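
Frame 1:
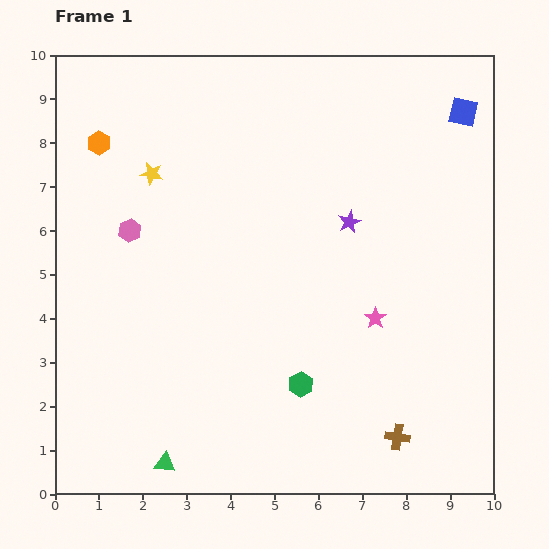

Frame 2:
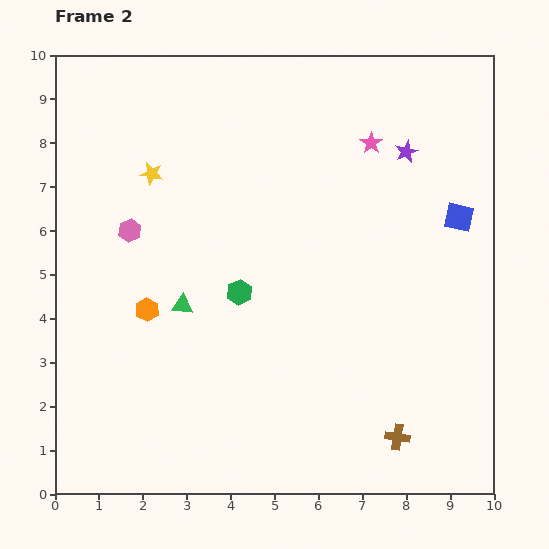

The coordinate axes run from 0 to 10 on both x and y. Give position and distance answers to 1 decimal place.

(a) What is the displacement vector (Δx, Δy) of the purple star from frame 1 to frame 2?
(1.3, 1.6)

The purple star was at (6.7, 6.2) in frame 1 and (8.0, 7.8) in frame 2.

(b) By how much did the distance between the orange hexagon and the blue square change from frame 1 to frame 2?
-0.9

Distance in frame 1: 8.3. Distance in frame 2: 7.4.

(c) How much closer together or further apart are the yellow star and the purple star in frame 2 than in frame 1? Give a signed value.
+1.2

Distance in frame 1: 4.6. Distance in frame 2: 5.8.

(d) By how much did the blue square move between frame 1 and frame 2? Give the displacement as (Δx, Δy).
(-0.1, -2.4)

The blue square was at (9.3, 8.7) in frame 1 and (9.2, 6.3) in frame 2.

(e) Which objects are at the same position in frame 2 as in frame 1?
the brown cross, the yellow star, the pink hexagon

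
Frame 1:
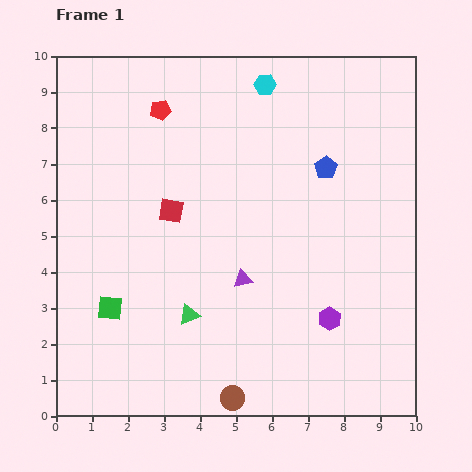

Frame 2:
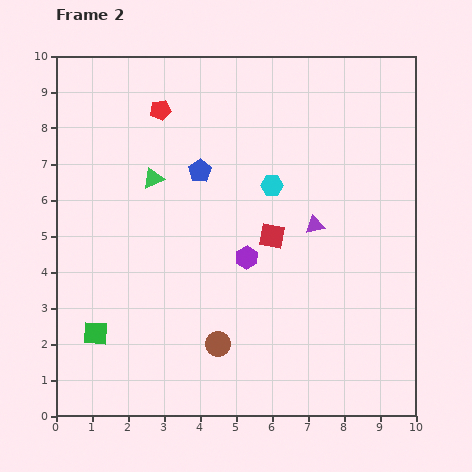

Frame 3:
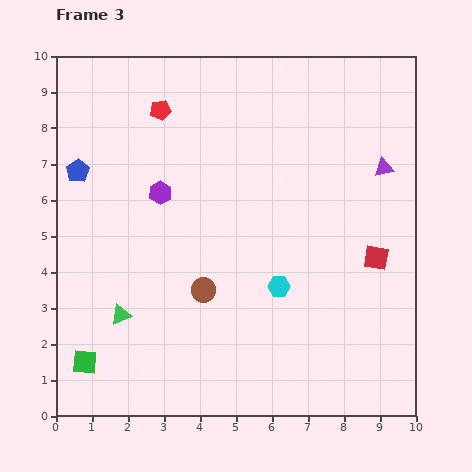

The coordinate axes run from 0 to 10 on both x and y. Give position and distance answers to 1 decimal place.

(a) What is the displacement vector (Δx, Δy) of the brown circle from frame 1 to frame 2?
(-0.4, 1.5)

The brown circle was at (4.9, 0.5) in frame 1 and (4.5, 2.0) in frame 2.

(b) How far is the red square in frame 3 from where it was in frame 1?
5.8

The red square moved from (3.2, 5.7) to (8.9, 4.4), a distance of √(5.7² + 1.3²) ≈ 5.8.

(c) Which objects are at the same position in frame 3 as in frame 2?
the red pentagon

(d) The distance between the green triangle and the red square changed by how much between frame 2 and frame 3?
+3.6

Distance in frame 2: 3.7. Distance in frame 3: 7.3.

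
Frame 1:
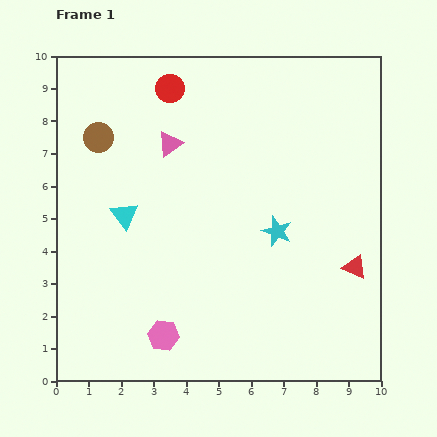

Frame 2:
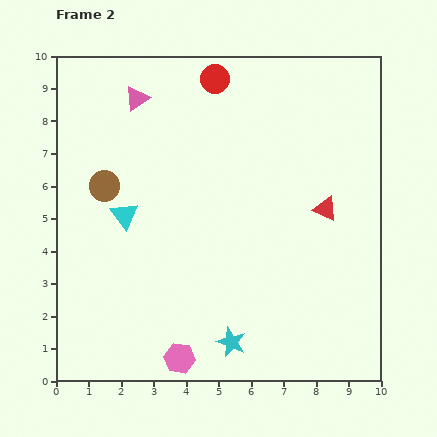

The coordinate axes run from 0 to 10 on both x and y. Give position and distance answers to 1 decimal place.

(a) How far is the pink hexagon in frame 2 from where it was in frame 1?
0.9

The pink hexagon moved from (3.3, 1.4) to (3.8, 0.7), a distance of √(0.5² + 0.7²) ≈ 0.9.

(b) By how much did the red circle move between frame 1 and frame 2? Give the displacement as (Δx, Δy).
(1.4, 0.3)

The red circle was at (3.5, 9.0) in frame 1 and (4.9, 9.3) in frame 2.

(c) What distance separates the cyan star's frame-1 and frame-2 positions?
3.7

The cyan star moved from (6.8, 4.6) to (5.4, 1.2), a distance of √(1.4² + 3.4²) ≈ 3.7.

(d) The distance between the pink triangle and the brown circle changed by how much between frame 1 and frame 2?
+0.7

Distance in frame 1: 2.2. Distance in frame 2: 2.9.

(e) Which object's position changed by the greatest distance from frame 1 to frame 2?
the cyan star

(moved 3.7; next 2.0)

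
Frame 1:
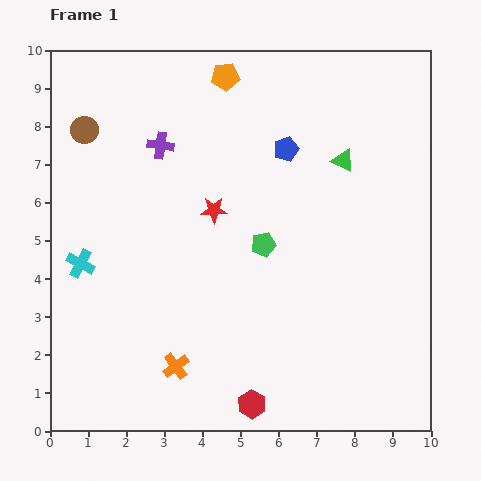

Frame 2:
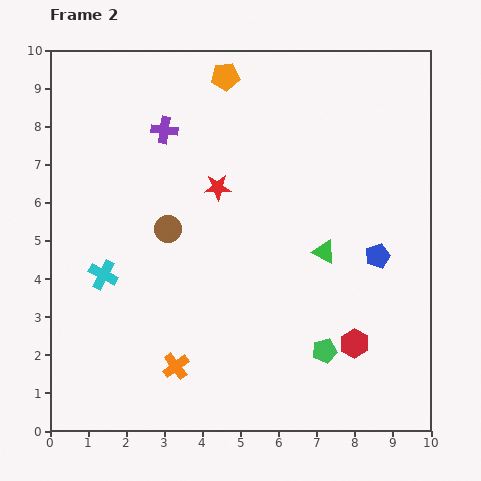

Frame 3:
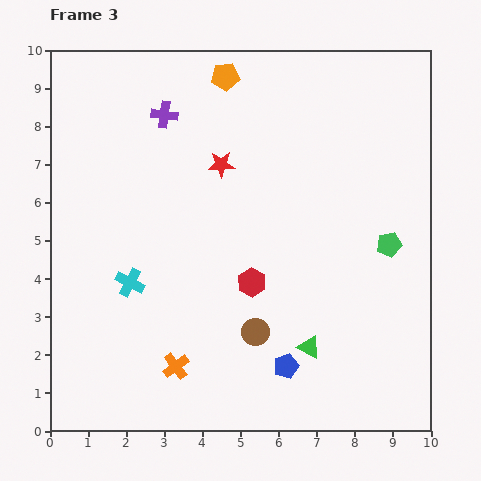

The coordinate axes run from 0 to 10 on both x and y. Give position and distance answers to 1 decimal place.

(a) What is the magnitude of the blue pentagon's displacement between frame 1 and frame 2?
3.7

The blue pentagon moved from (6.2, 7.4) to (8.6, 4.6), a distance of √(2.4² + 2.8²) ≈ 3.7.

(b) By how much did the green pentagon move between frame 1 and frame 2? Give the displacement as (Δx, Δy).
(1.6, -2.8)

The green pentagon was at (5.6, 4.9) in frame 1 and (7.2, 2.1) in frame 2.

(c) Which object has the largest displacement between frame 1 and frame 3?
the brown circle

(moved 7.0; next 5.7)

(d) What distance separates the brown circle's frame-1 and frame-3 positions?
7.0

The brown circle moved from (0.9, 7.9) to (5.4, 2.6), a distance of √(4.5² + 5.3²) ≈ 7.0.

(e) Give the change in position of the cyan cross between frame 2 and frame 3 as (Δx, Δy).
(0.7, -0.2)

The cyan cross was at (1.4, 4.1) in frame 2 and (2.1, 3.9) in frame 3.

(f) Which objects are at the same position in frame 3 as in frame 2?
the orange pentagon, the orange cross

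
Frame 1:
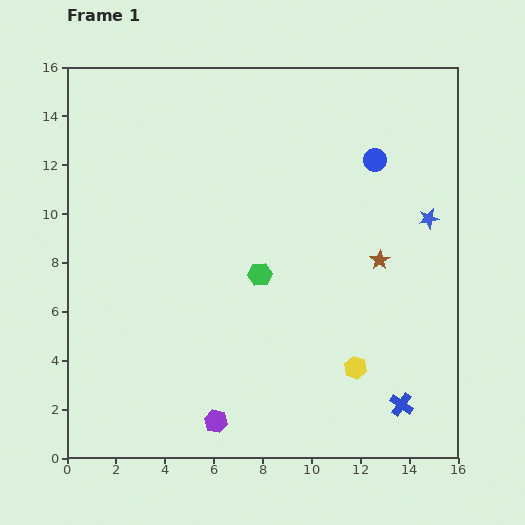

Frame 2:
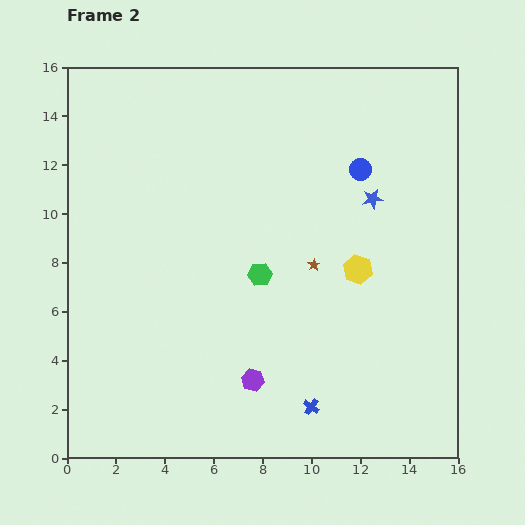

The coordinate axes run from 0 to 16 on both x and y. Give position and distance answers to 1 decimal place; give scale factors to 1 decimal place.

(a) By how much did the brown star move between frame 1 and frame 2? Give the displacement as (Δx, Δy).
(-2.7, -0.2)

The brown star was at (12.8, 8.1) in frame 1 and (10.1, 7.9) in frame 2.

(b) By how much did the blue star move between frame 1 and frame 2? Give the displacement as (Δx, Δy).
(-2.3, 0.8)

The blue star was at (14.8, 9.8) in frame 1 and (12.5, 10.6) in frame 2.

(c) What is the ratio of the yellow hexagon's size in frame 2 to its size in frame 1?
1.3×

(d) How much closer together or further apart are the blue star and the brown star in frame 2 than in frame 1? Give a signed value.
+1.0

Distance in frame 1: 2.6. Distance in frame 2: 3.6.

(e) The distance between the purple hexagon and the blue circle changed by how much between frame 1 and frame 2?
-2.8

Distance in frame 1: 12.5. Distance in frame 2: 9.7.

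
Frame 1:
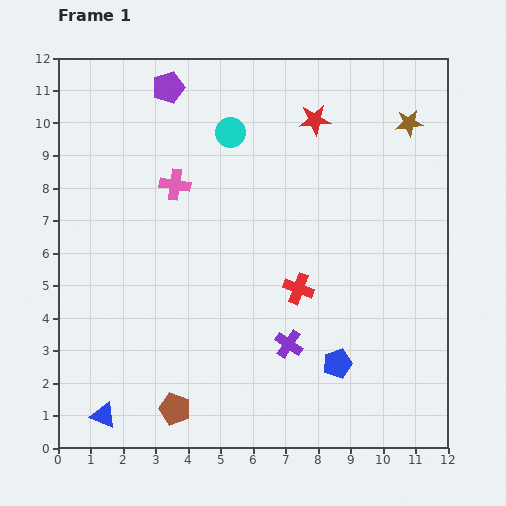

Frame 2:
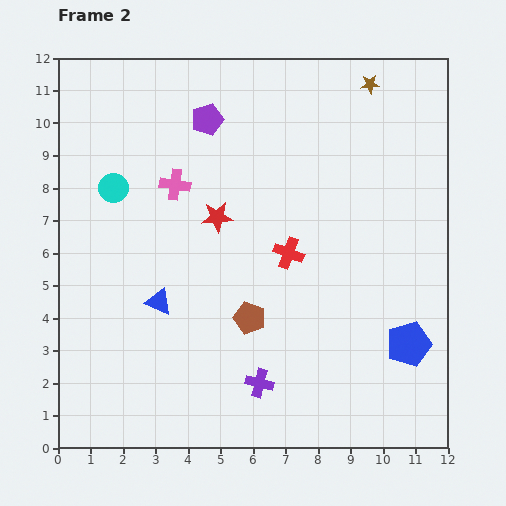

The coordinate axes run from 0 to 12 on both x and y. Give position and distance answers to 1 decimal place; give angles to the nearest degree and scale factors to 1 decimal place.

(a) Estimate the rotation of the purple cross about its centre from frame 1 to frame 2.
20° counter-clockwise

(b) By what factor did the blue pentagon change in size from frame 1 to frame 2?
1.6×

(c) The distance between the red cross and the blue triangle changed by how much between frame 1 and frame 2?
-2.9

Distance in frame 1: 7.2. Distance in frame 2: 4.3.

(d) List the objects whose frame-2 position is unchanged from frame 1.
the pink cross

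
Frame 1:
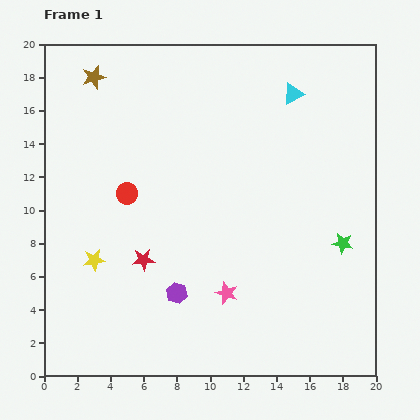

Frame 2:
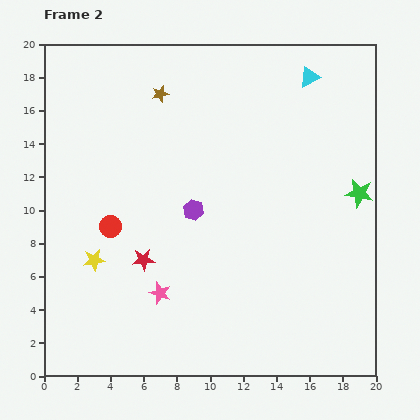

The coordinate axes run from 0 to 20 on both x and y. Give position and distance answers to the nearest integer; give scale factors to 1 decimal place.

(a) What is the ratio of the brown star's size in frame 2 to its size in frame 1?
0.7×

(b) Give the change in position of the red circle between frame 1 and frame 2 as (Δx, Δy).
(-1, -2)

The red circle was at (5, 11) in frame 1 and (4, 9) in frame 2.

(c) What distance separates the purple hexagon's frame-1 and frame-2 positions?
5

The purple hexagon moved from (8, 5) to (9, 10), a distance of √(1² + 5²) ≈ 5.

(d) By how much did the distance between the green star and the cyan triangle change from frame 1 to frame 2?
-1

Distance in frame 1: 9. Distance in frame 2: 8.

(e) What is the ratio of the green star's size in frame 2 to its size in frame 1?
1.4×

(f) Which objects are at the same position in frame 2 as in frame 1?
the yellow star, the red star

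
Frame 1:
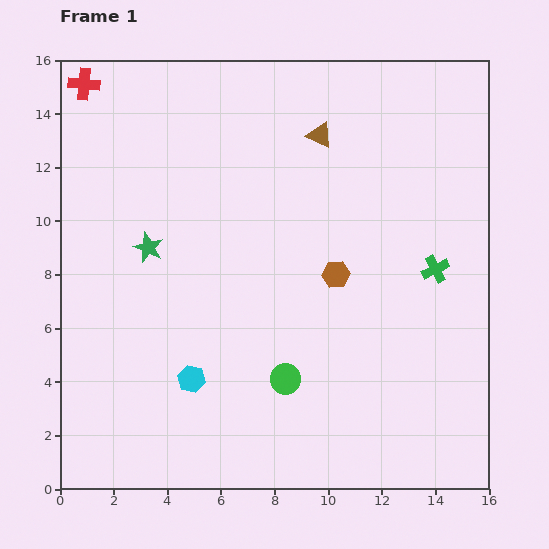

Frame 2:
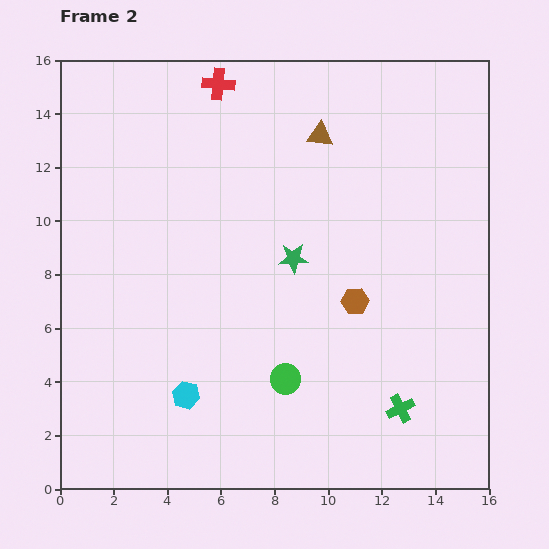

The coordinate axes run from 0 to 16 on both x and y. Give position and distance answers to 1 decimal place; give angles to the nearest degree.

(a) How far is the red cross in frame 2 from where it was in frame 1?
5.0

The red cross moved from (0.9, 15.1) to (5.9, 15.1), a distance of √(5.0² + 0.0²) ≈ 5.0.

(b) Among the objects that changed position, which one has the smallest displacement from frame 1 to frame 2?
the cyan hexagon

(moved 0.6)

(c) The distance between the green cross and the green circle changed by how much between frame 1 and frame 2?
-2.5

Distance in frame 1: 6.9. Distance in frame 2: 4.4.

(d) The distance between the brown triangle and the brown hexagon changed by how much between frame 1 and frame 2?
+1.1

Distance in frame 1: 5.2. Distance in frame 2: 6.3.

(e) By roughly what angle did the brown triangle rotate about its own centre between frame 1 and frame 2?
20° counter-clockwise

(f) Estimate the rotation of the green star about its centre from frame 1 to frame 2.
26° counter-clockwise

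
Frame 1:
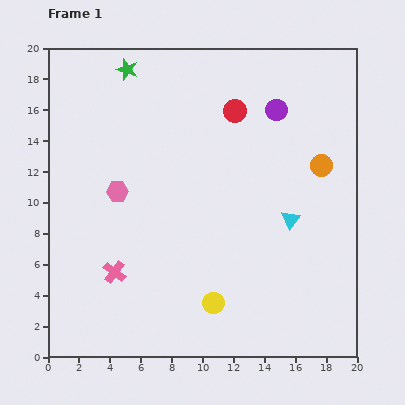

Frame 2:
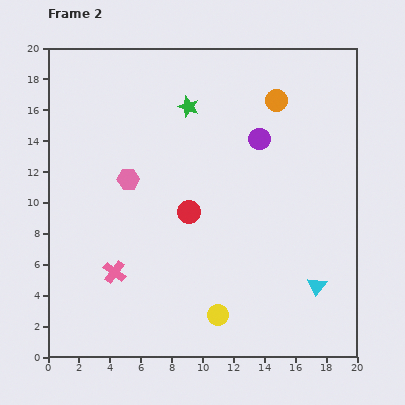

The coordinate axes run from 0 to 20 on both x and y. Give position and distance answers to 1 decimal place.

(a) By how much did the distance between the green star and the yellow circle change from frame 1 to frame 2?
-2.5

Distance in frame 1: 16.1. Distance in frame 2: 13.6.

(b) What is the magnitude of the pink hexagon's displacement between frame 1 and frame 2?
1.1

The pink hexagon moved from (4.5, 10.7) to (5.2, 11.5), a distance of √(0.7² + 0.8²) ≈ 1.1.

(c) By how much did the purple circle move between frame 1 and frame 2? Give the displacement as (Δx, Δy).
(-1.1, -1.9)

The purple circle was at (14.8, 16.0) in frame 1 and (13.7, 14.1) in frame 2.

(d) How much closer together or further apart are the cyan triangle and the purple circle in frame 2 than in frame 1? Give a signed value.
+3.0

Distance in frame 1: 7.2. Distance in frame 2: 10.2.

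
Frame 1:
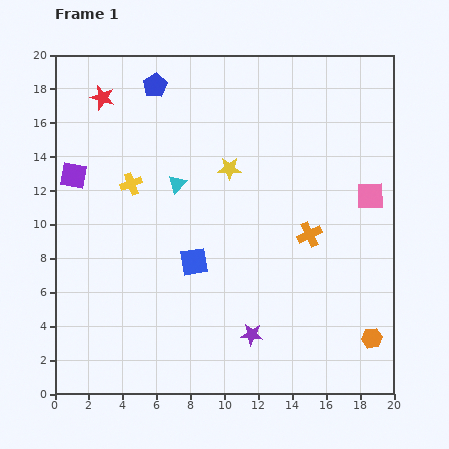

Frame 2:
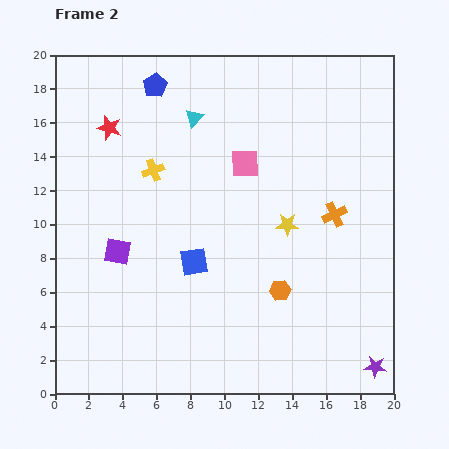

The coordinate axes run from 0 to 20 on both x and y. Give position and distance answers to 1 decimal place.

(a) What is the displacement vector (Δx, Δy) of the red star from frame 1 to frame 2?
(0.4, -1.8)

The red star was at (2.8, 17.5) in frame 1 and (3.2, 15.7) in frame 2.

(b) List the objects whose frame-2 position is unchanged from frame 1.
the blue pentagon, the blue square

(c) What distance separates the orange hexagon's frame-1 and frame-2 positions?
6.1

The orange hexagon moved from (18.7, 3.3) to (13.3, 6.1), a distance of √(5.4² + 2.8²) ≈ 6.1.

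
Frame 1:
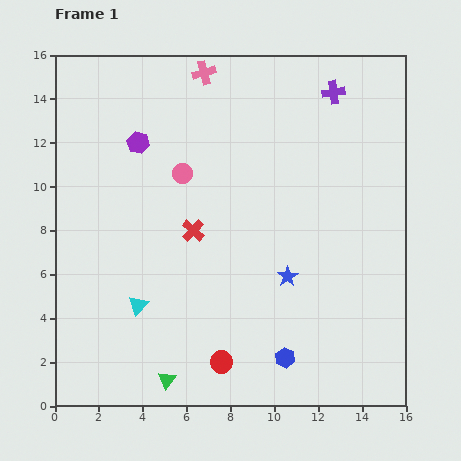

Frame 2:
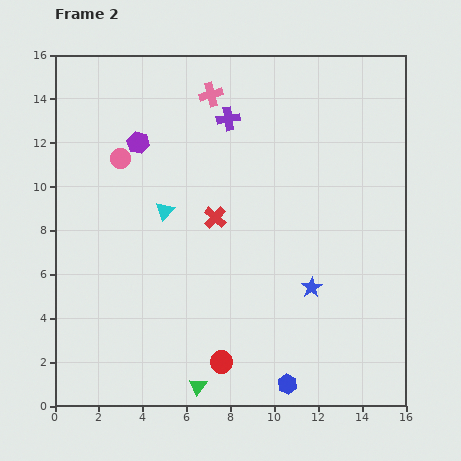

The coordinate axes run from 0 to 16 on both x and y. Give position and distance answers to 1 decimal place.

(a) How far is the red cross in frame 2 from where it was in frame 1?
1.2

The red cross moved from (6.3, 8.0) to (7.3, 8.6), a distance of √(1.0² + 0.6²) ≈ 1.2.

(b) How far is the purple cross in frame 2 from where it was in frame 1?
4.9

The purple cross moved from (12.7, 14.3) to (7.9, 13.1), a distance of √(4.8² + 1.2²) ≈ 4.9.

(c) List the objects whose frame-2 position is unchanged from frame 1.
the red circle, the purple hexagon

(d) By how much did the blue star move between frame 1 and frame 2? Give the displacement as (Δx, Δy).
(1.1, -0.5)

The blue star was at (10.6, 5.9) in frame 1 and (11.7, 5.4) in frame 2.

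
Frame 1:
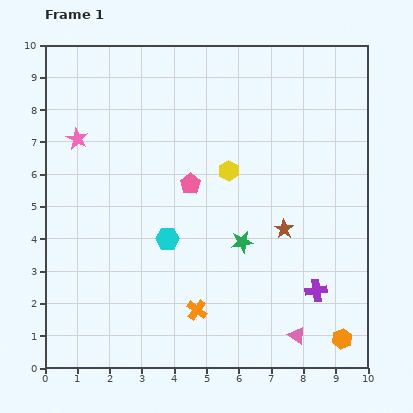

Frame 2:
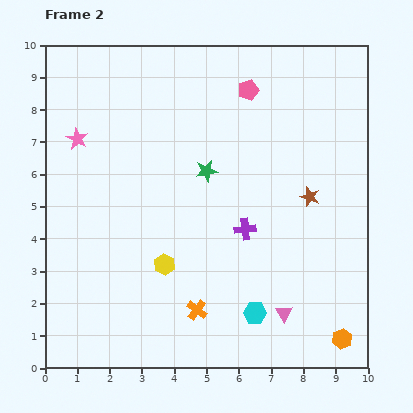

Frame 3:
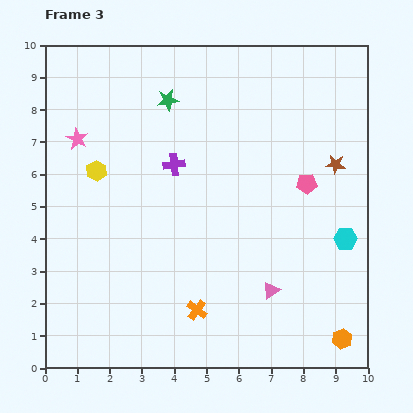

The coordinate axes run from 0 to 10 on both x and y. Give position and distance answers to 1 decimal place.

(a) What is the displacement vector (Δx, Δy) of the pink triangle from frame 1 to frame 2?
(-0.4, 0.7)

The pink triangle was at (7.8, 1.0) in frame 1 and (7.4, 1.7) in frame 2.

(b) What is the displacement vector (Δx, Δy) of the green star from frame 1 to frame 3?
(-2.3, 4.4)

The green star was at (6.1, 3.9) in frame 1 and (3.8, 8.3) in frame 3.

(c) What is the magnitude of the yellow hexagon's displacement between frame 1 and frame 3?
4.1

The yellow hexagon moved from (5.7, 6.1) to (1.6, 6.1), a distance of √(4.1² + 0.0²) ≈ 4.1.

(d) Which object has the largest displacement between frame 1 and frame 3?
the purple cross

(moved 5.9; next 5.5)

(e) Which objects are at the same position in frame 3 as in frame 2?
the orange hexagon, the orange cross, the pink star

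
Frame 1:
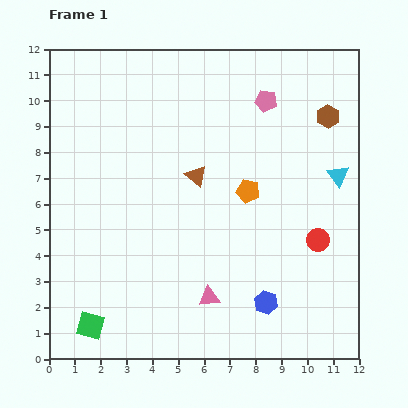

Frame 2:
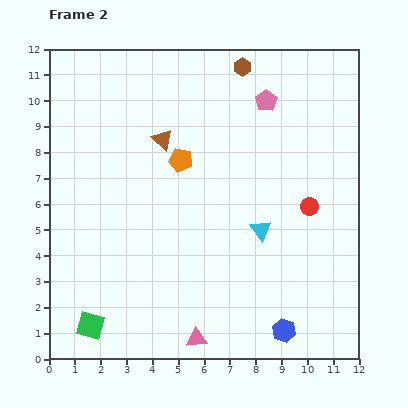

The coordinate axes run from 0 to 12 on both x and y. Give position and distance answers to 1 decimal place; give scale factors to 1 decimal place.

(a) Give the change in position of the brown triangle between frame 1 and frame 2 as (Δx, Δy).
(-1.3, 1.4)

The brown triangle was at (5.7, 7.1) in frame 1 and (4.4, 8.5) in frame 2.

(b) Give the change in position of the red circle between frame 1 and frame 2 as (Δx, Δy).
(-0.3, 1.3)

The red circle was at (10.4, 4.6) in frame 1 and (10.1, 5.9) in frame 2.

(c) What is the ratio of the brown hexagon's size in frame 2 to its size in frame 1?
0.8×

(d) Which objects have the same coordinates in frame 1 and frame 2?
the green square, the pink pentagon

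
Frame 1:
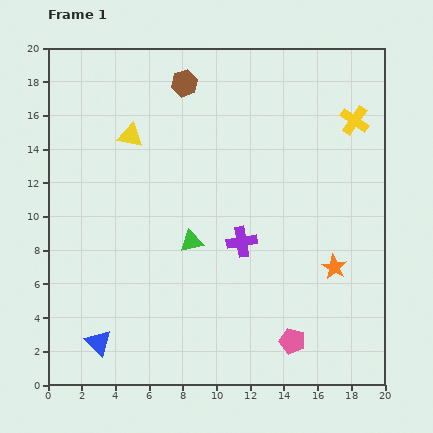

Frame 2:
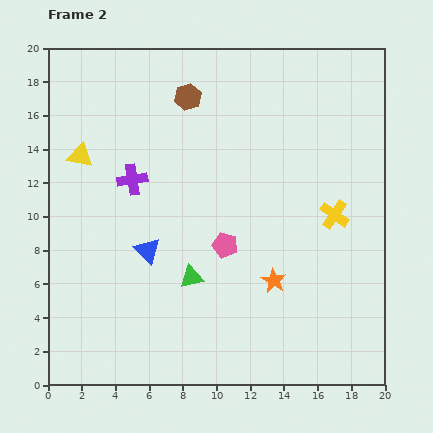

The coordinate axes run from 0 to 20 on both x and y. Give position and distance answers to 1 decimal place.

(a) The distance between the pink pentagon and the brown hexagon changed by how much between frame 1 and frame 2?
-7.5

Distance in frame 1: 16.6. Distance in frame 2: 9.1.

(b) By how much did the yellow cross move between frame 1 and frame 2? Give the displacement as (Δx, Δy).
(-1.2, -5.6)

The yellow cross was at (18.2, 15.7) in frame 1 and (17.0, 10.1) in frame 2.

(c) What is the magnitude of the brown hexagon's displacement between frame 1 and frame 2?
0.8

The brown hexagon moved from (8.1, 17.9) to (8.3, 17.1), a distance of √(0.2² + 0.8²) ≈ 0.8.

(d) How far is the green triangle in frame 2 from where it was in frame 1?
2.1

The green triangle moved from (8.5, 8.5) to (8.5, 6.4), a distance of √(0.0² + 2.1²) ≈ 2.1.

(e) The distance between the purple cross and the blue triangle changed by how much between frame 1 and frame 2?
-6.1

Distance in frame 1: 10.4. Distance in frame 2: 4.3.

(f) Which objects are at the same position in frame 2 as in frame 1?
none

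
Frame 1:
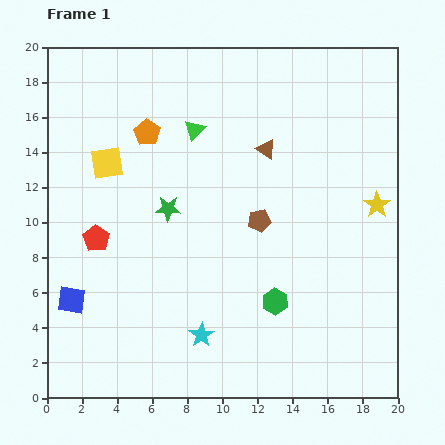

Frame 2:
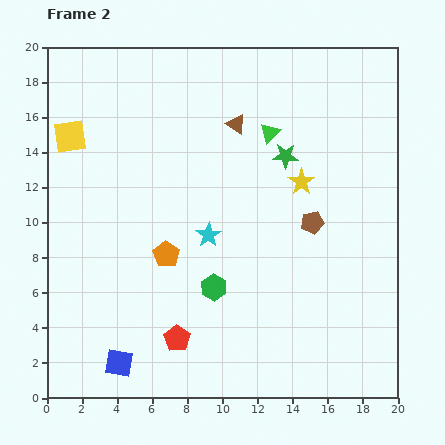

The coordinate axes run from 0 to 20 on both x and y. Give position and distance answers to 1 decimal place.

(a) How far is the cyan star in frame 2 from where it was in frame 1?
5.7

The cyan star moved from (8.8, 3.6) to (9.2, 9.3), a distance of √(0.4² + 5.7²) ≈ 5.7.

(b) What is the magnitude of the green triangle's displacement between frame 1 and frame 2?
4.3

The green triangle moved from (8.4, 15.3) to (12.7, 15.1), a distance of √(4.3² + 0.2²) ≈ 4.3.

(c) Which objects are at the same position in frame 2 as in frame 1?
none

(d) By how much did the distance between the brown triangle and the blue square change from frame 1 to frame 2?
+1.2

Distance in frame 1: 14.0. Distance in frame 2: 15.2.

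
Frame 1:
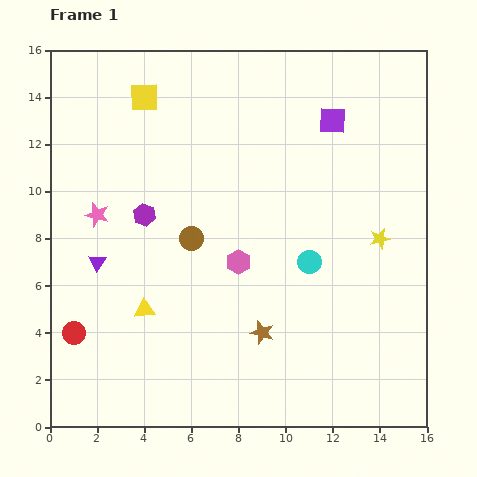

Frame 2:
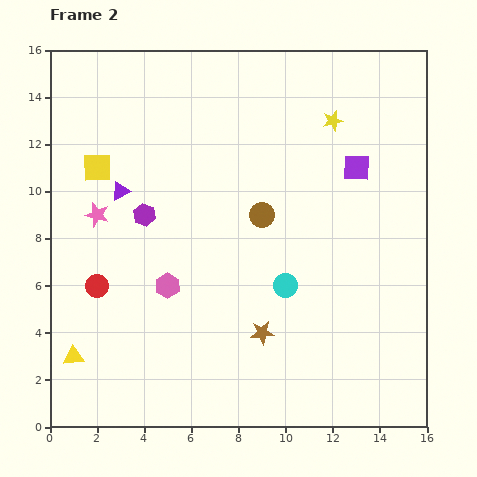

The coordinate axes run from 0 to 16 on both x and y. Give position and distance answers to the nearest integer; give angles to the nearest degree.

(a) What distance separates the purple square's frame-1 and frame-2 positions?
2

The purple square moved from (12, 13) to (13, 11), a distance of √(1² + 2²) ≈ 2.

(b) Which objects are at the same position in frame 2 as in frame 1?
the purple hexagon, the brown star, the pink star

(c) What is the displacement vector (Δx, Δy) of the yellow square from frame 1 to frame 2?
(-2, -3)

The yellow square was at (4, 14) in frame 1 and (2, 11) in frame 2.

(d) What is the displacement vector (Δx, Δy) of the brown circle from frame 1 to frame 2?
(3, 1)

The brown circle was at (6, 8) in frame 1 and (9, 9) in frame 2.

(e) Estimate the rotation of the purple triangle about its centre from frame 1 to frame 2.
30° clockwise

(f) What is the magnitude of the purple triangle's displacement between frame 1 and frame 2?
3

The purple triangle moved from (2, 7) to (3, 10), a distance of √(1² + 3²) ≈ 3.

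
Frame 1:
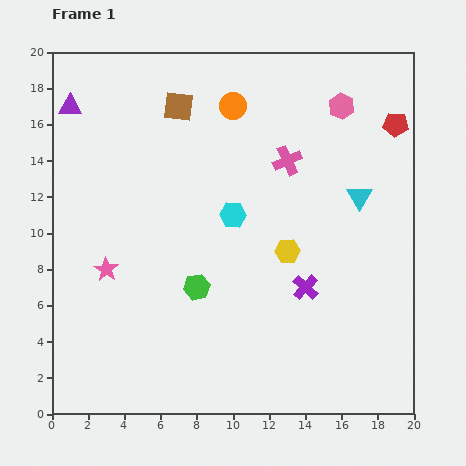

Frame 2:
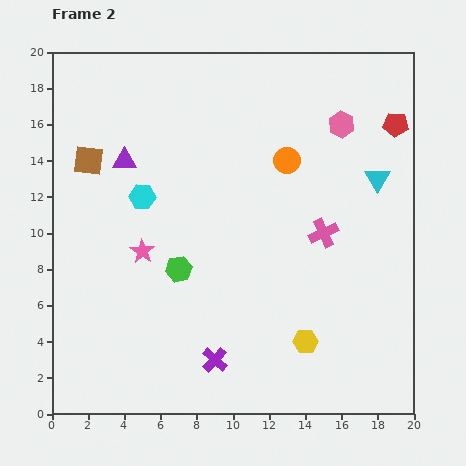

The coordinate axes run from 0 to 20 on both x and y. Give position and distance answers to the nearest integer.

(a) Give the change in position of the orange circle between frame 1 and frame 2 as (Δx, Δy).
(3, -3)

The orange circle was at (10, 17) in frame 1 and (13, 14) in frame 2.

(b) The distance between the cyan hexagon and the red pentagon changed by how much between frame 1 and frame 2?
+5

Distance in frame 1: 10. Distance in frame 2: 15.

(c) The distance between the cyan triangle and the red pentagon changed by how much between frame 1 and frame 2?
-1

Distance in frame 1: 4. Distance in frame 2: 3.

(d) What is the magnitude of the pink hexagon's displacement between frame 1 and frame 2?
1

The pink hexagon moved from (16, 17) to (16, 16), a distance of √(0² + 1²) ≈ 1.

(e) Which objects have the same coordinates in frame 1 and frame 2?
the red pentagon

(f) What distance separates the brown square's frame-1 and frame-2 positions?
6

The brown square moved from (7, 17) to (2, 14), a distance of √(5² + 3²) ≈ 6.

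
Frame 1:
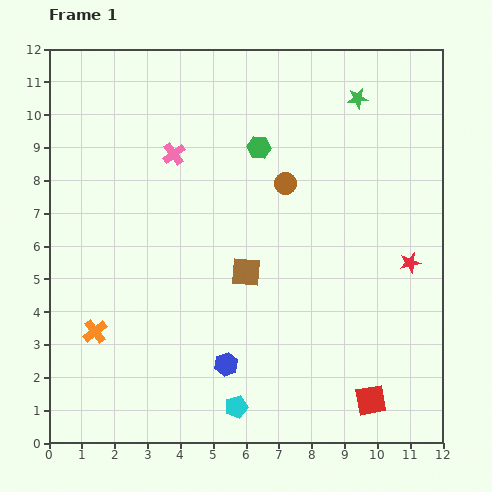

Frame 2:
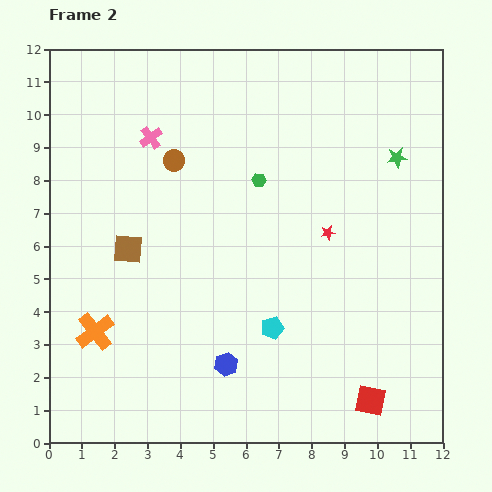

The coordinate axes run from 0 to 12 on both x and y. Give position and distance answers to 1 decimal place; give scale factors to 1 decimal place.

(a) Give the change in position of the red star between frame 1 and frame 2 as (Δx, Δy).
(-2.5, 0.9)

The red star was at (11.0, 5.5) in frame 1 and (8.5, 6.4) in frame 2.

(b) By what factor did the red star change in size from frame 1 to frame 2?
0.7×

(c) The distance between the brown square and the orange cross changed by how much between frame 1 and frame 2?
-2.2

Distance in frame 1: 4.9. Distance in frame 2: 2.7.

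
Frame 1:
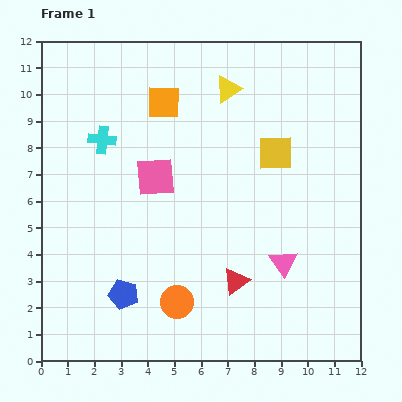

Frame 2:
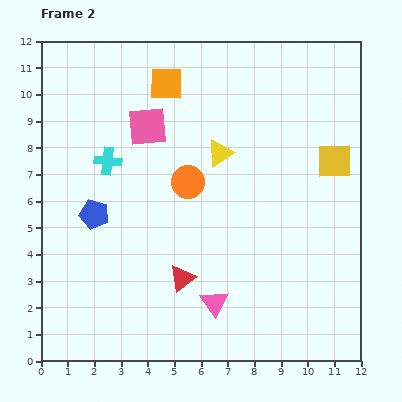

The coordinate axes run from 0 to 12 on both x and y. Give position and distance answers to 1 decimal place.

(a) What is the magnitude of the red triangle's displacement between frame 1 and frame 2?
2.0

The red triangle moved from (7.3, 3.0) to (5.3, 3.1), a distance of √(2.0² + 0.1²) ≈ 2.0.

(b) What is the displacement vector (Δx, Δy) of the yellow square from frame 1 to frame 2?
(2.2, -0.3)

The yellow square was at (8.8, 7.8) in frame 1 and (11.0, 7.5) in frame 2.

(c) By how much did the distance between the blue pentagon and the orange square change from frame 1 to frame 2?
-1.8

Distance in frame 1: 7.4. Distance in frame 2: 5.6.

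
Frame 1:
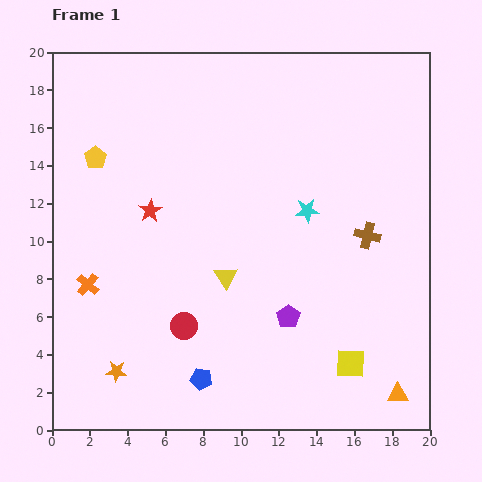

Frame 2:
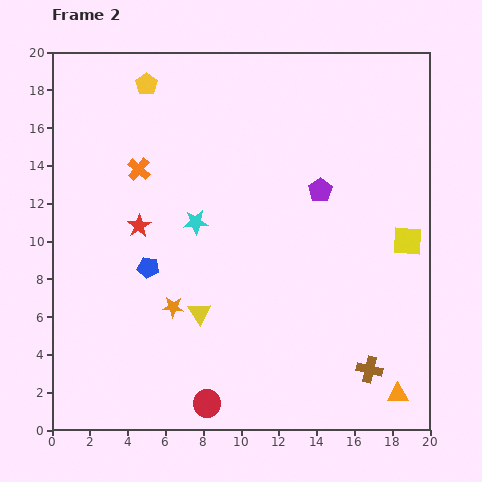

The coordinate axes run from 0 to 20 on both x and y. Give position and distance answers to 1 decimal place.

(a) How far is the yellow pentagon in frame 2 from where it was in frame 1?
4.7

The yellow pentagon moved from (2.3, 14.4) to (5.0, 18.3), a distance of √(2.7² + 3.9²) ≈ 4.7.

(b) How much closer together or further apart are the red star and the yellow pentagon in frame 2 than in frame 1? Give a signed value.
+3.5

Distance in frame 1: 4.0. Distance in frame 2: 7.5.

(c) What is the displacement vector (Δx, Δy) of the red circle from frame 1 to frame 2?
(1.2, -4.1)

The red circle was at (7.0, 5.5) in frame 1 and (8.2, 1.4) in frame 2.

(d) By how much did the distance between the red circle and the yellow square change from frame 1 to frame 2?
+4.6

Distance in frame 1: 9.0. Distance in frame 2: 13.6.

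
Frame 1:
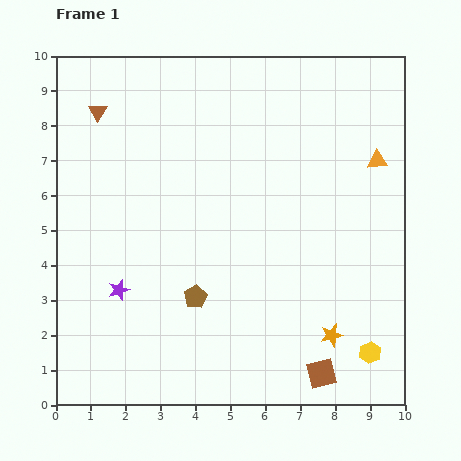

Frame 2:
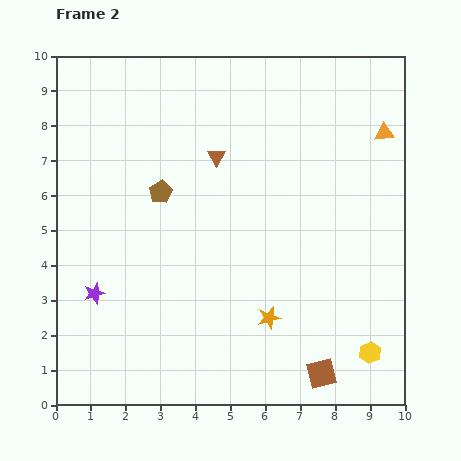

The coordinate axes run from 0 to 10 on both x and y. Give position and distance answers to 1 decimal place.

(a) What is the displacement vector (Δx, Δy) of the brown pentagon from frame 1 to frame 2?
(-1.0, 3.0)

The brown pentagon was at (4.0, 3.1) in frame 1 and (3.0, 6.1) in frame 2.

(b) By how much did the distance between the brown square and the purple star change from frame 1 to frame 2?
+0.6

Distance in frame 1: 6.3. Distance in frame 2: 6.9.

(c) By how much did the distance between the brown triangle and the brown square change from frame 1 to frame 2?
-3.0

Distance in frame 1: 9.9. Distance in frame 2: 6.9.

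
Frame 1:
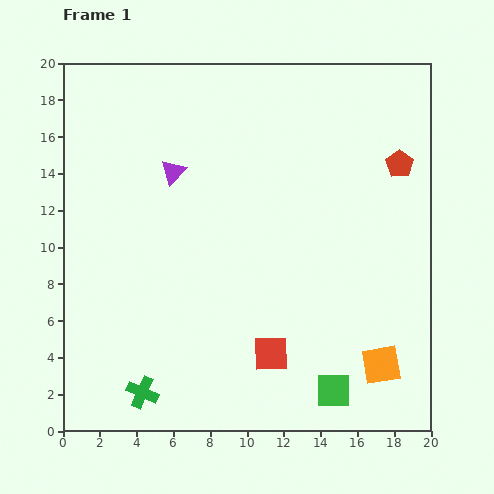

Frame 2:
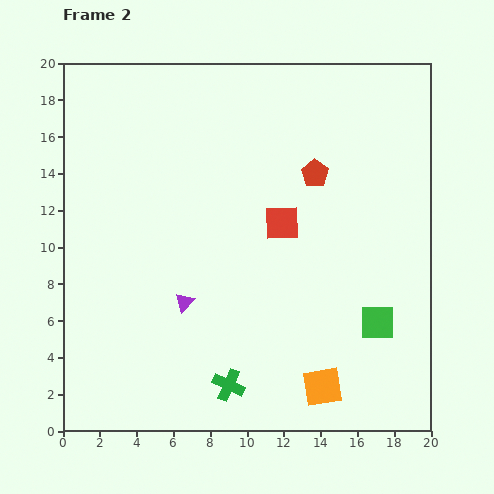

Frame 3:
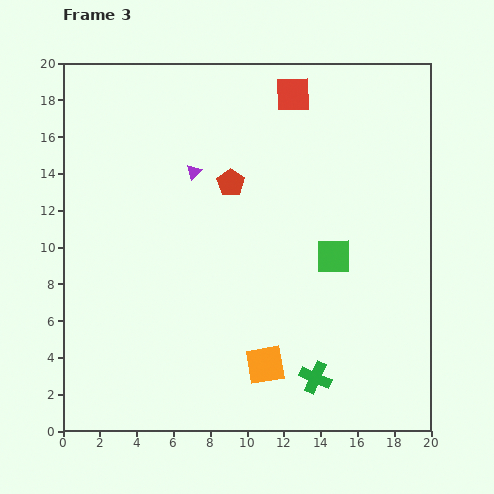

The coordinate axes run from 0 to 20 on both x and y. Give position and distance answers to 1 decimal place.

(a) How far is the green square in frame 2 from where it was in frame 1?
4.4

The green square moved from (14.7, 2.2) to (17.1, 5.9), a distance of √(2.4² + 3.7²) ≈ 4.4.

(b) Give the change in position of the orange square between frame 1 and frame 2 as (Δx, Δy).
(-3.2, -1.2)

The orange square was at (17.3, 3.6) in frame 1 and (14.1, 2.4) in frame 2.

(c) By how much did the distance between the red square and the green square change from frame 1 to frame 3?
+5.2

Distance in frame 1: 3.9. Distance in frame 3: 9.1.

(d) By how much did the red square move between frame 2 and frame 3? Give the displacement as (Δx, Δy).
(0.6, 7.0)

The red square was at (11.9, 11.3) in frame 2 and (12.5, 18.3) in frame 3.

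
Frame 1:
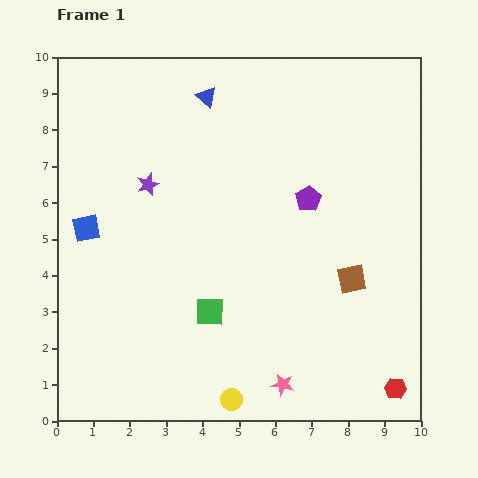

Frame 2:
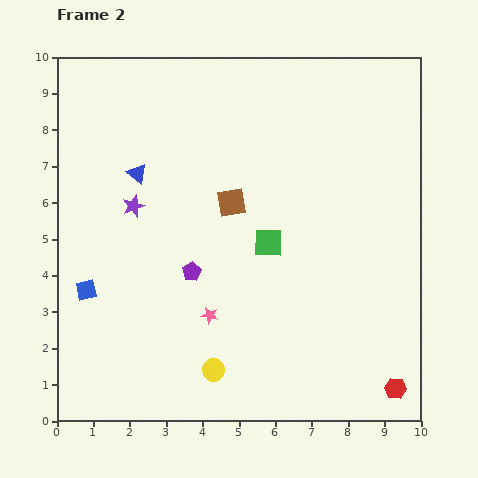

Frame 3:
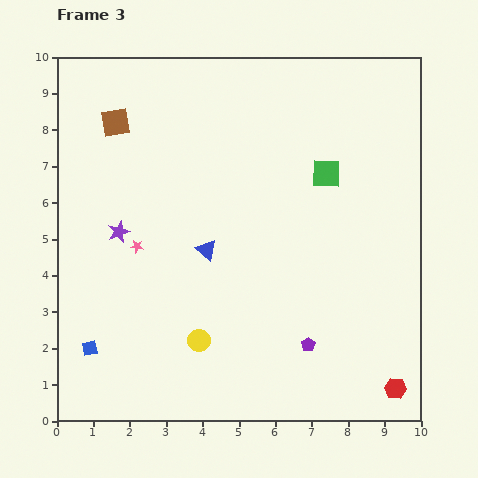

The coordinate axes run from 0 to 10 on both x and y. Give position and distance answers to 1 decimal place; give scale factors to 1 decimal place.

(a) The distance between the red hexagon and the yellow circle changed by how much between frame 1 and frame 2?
+0.5

Distance in frame 1: 4.5. Distance in frame 2: 5.0.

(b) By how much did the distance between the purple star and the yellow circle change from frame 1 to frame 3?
-2.6

Distance in frame 1: 6.3. Distance in frame 3: 3.7.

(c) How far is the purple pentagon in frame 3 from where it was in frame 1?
4.0

The purple pentagon moved from (6.9, 6.1) to (6.9, 2.1), a distance of √(0.0² + 4.0²) ≈ 4.0.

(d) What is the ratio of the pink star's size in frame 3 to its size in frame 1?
0.6×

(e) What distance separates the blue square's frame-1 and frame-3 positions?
3.3

The blue square moved from (0.8, 5.3) to (0.9, 2.0), a distance of √(0.1² + 3.3²) ≈ 3.3.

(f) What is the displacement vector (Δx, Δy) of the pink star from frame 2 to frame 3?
(-2.0, 1.9)

The pink star was at (4.2, 2.9) in frame 2 and (2.2, 4.8) in frame 3.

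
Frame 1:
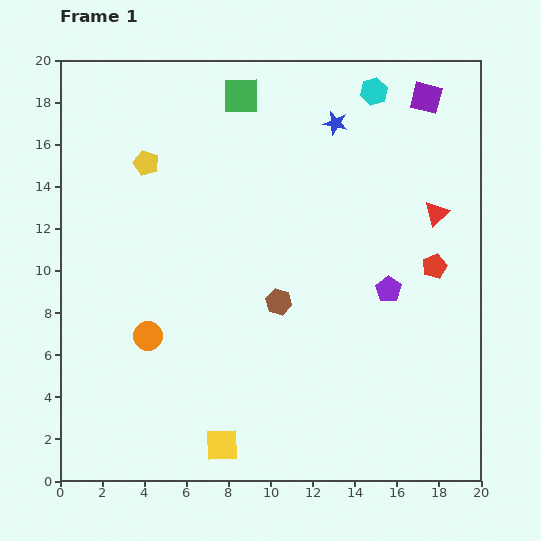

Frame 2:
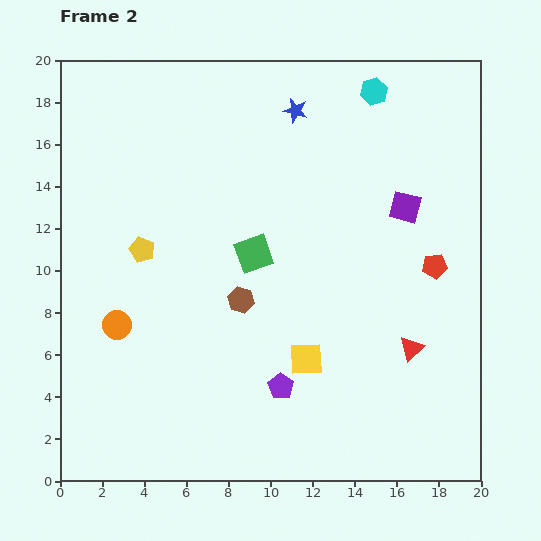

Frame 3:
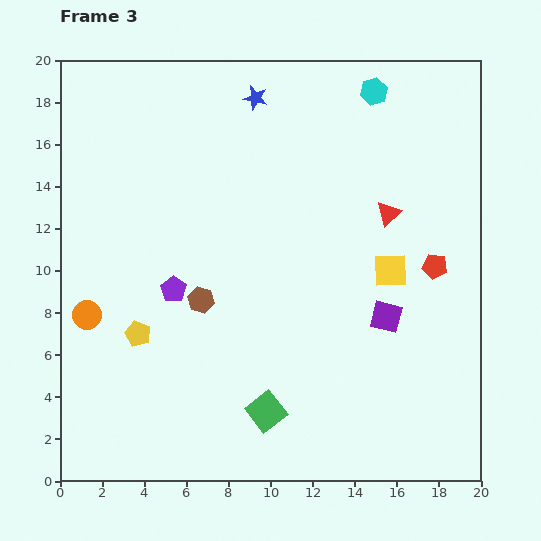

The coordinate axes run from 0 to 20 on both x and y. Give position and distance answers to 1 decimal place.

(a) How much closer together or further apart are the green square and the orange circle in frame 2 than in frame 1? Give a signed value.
-4.9

Distance in frame 1: 12.2. Distance in frame 2: 7.3.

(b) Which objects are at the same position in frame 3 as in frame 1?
the red pentagon, the cyan hexagon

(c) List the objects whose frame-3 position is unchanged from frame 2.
the red pentagon, the cyan hexagon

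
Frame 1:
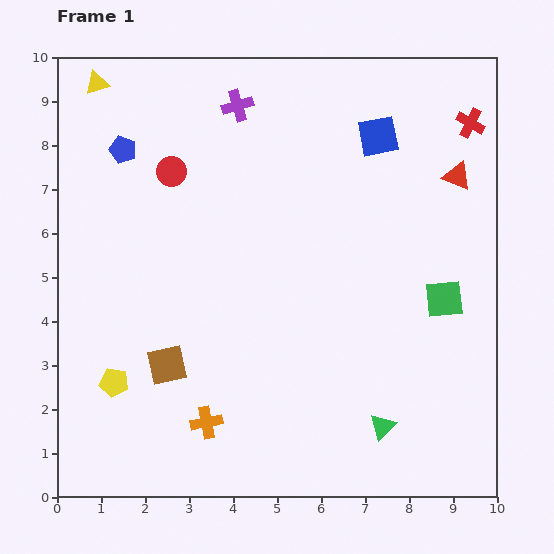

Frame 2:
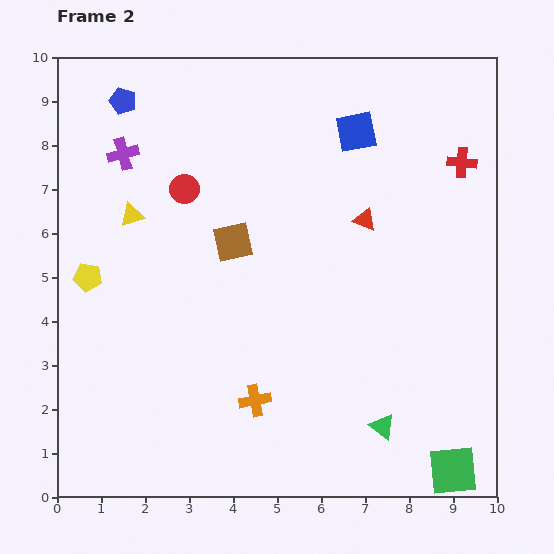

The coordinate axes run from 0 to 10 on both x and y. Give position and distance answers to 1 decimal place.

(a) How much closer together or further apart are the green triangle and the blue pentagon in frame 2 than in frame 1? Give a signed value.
+0.9

Distance in frame 1: 8.6. Distance in frame 2: 9.5.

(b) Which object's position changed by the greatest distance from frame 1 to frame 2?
the green square

(moved 3.9; next 3.2)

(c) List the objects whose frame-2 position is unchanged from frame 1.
the green triangle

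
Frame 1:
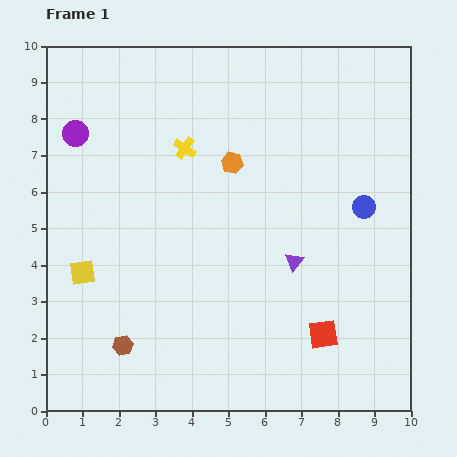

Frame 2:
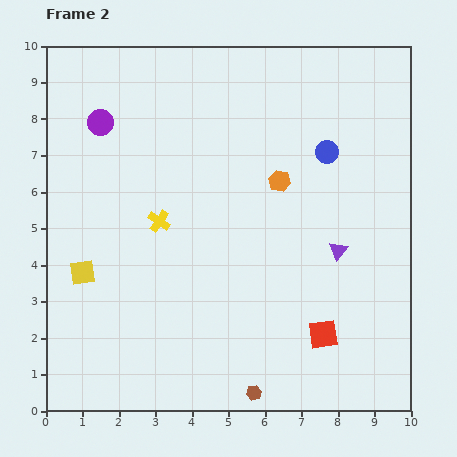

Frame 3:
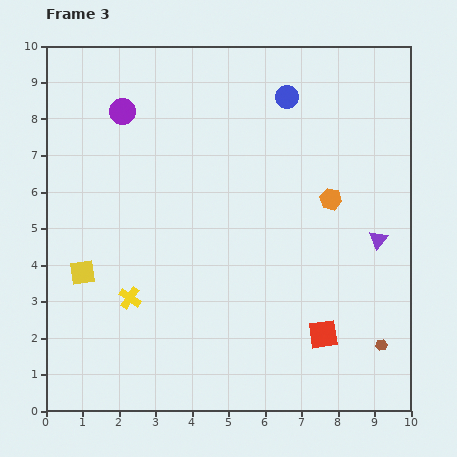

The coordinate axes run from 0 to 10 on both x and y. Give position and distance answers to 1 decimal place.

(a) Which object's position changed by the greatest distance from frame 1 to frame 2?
the brown hexagon

(moved 3.8; next 2.1)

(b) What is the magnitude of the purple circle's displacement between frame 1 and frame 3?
1.4

The purple circle moved from (0.8, 7.6) to (2.1, 8.2), a distance of √(1.3² + 0.6²) ≈ 1.4.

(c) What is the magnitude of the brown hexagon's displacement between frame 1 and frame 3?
7.1

The brown hexagon moved from (2.1, 1.8) to (9.2, 1.8), a distance of √(7.1² + 0.0²) ≈ 7.1.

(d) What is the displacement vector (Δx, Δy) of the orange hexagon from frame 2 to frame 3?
(1.4, -0.5)

The orange hexagon was at (6.4, 6.3) in frame 2 and (7.8, 5.8) in frame 3.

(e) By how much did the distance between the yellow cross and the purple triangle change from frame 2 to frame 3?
+2.0

Distance in frame 2: 5.0. Distance in frame 3: 7.0.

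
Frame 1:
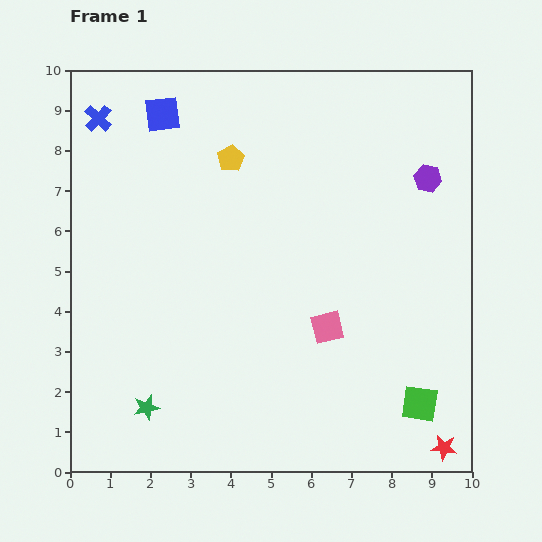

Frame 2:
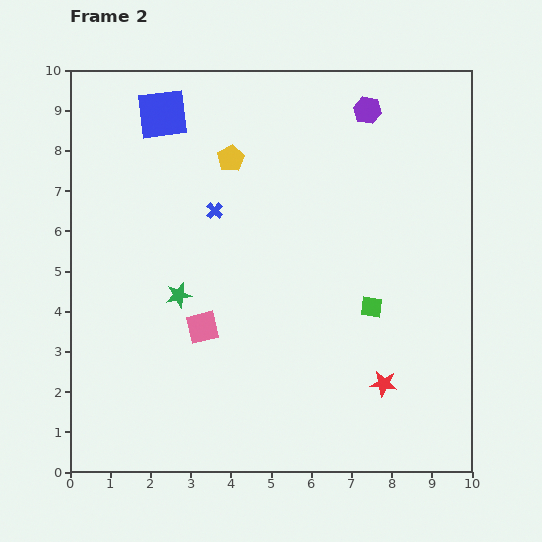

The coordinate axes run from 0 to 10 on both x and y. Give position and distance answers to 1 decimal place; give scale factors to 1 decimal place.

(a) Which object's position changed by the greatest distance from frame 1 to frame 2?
the blue cross

(moved 3.7; next 3.1)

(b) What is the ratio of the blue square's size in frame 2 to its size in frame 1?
1.4×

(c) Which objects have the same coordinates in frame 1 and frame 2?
the yellow pentagon, the blue square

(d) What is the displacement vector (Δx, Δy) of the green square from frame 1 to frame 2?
(-1.2, 2.4)

The green square was at (8.7, 1.7) in frame 1 and (7.5, 4.1) in frame 2.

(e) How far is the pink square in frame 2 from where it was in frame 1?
3.1

The pink square moved from (6.4, 3.6) to (3.3, 3.6), a distance of √(3.1² + 0.0²) ≈ 3.1.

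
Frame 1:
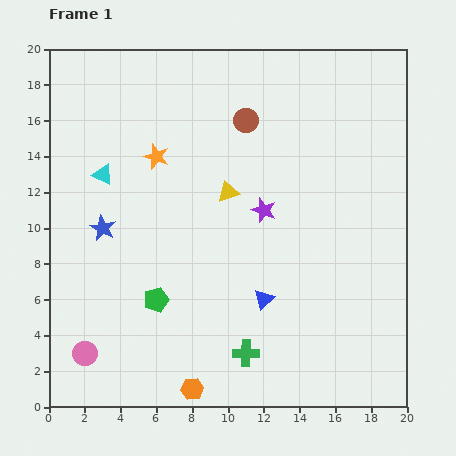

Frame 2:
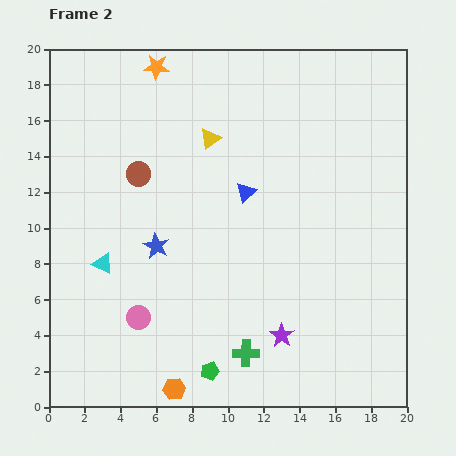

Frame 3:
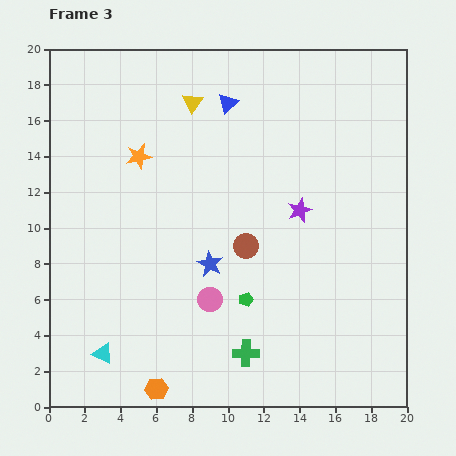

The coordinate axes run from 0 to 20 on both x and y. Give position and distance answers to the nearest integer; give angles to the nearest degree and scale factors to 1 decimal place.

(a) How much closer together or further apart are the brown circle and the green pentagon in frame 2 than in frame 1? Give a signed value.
+1

Distance in frame 1: 11. Distance in frame 2: 12.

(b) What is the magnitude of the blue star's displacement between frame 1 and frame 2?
3

The blue star moved from (3, 10) to (6, 9), a distance of √(3² + 1²) ≈ 3.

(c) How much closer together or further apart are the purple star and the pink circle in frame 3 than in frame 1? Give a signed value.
-6

Distance in frame 1: 13. Distance in frame 3: 7.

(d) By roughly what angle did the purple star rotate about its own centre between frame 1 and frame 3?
30° clockwise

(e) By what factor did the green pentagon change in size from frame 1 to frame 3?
0.6×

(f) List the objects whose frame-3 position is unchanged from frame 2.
the green cross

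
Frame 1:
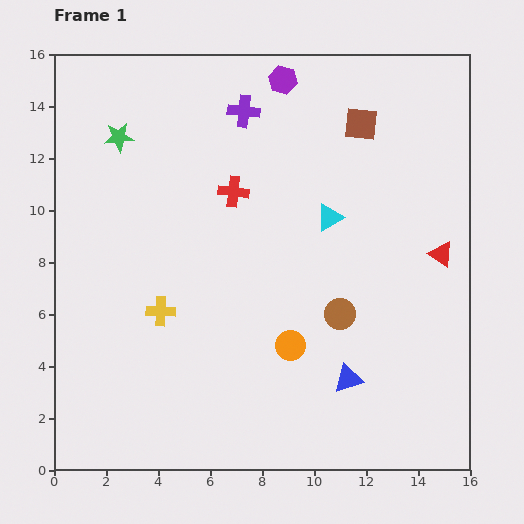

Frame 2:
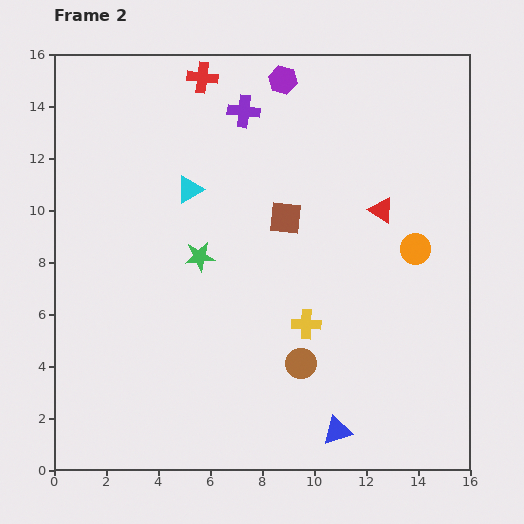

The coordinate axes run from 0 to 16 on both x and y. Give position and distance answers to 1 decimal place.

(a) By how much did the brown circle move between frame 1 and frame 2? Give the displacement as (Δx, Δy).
(-1.5, -1.9)

The brown circle was at (11.0, 6.0) in frame 1 and (9.5, 4.1) in frame 2.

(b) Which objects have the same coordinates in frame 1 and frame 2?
the purple cross, the purple hexagon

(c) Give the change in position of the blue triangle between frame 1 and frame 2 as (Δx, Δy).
(-0.4, -2.0)

The blue triangle was at (11.3, 3.5) in frame 1 and (10.9, 1.5) in frame 2.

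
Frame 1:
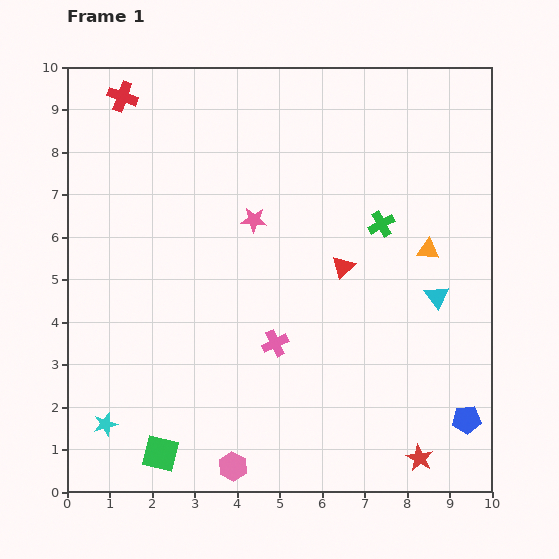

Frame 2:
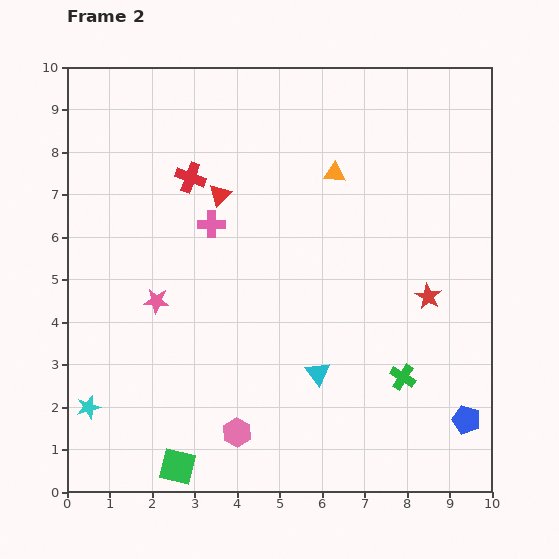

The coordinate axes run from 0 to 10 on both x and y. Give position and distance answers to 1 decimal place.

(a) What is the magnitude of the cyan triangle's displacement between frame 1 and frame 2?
3.3

The cyan triangle moved from (8.7, 4.6) to (5.9, 2.8), a distance of √(2.8² + 1.8²) ≈ 3.3.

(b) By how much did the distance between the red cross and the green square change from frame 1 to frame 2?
-1.6

Distance in frame 1: 8.4. Distance in frame 2: 6.8.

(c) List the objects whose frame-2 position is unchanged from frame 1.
the blue pentagon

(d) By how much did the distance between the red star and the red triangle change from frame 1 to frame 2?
+0.7

Distance in frame 1: 4.8. Distance in frame 2: 5.5.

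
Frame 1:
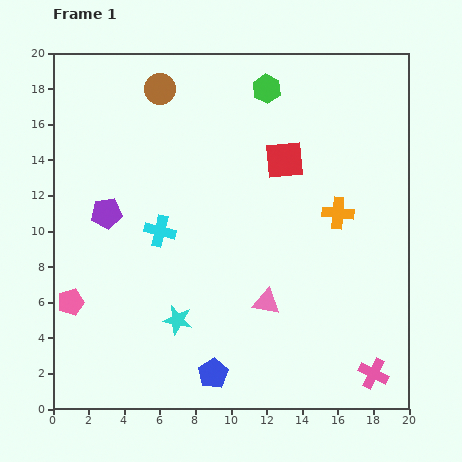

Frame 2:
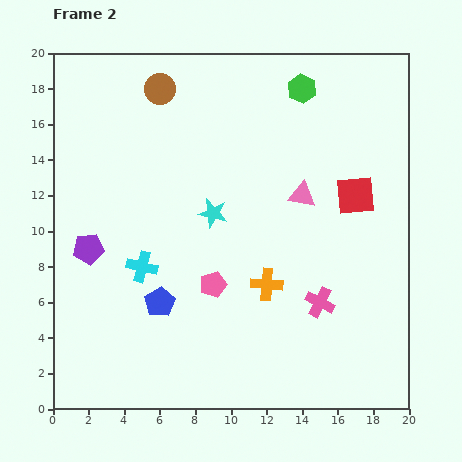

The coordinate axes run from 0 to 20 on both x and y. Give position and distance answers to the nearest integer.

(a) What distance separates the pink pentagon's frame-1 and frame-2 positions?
8

The pink pentagon moved from (1, 6) to (9, 7), a distance of √(8² + 1²) ≈ 8.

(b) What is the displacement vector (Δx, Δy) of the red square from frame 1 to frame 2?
(4, -2)

The red square was at (13, 14) in frame 1 and (17, 12) in frame 2.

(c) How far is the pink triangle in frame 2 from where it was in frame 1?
6

The pink triangle moved from (12, 6) to (14, 12), a distance of √(2² + 6²) ≈ 6.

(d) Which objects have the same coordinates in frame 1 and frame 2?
the brown circle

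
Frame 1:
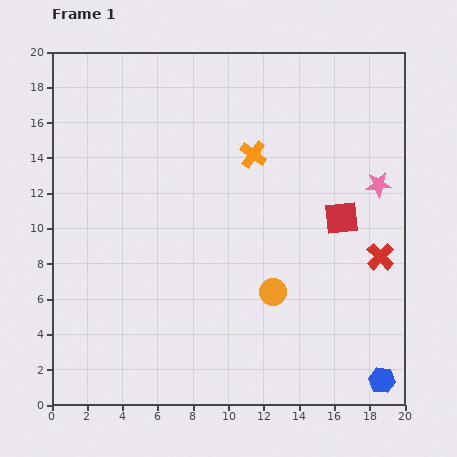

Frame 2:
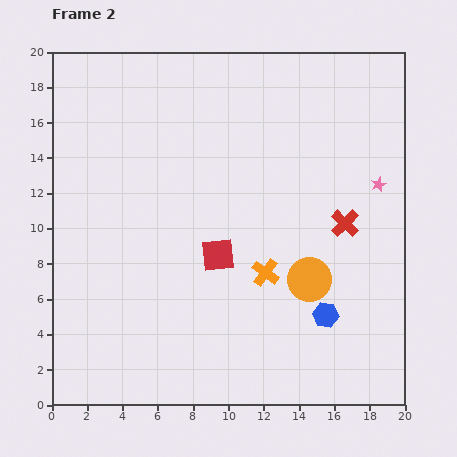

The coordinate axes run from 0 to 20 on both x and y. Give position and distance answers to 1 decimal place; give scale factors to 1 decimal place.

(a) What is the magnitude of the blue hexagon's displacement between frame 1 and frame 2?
4.9

The blue hexagon moved from (18.7, 1.4) to (15.5, 5.1), a distance of √(3.2² + 3.7²) ≈ 4.9.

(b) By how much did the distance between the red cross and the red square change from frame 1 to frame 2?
+4.3

Distance in frame 1: 3.1. Distance in frame 2: 7.4.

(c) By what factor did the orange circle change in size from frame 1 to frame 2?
1.6×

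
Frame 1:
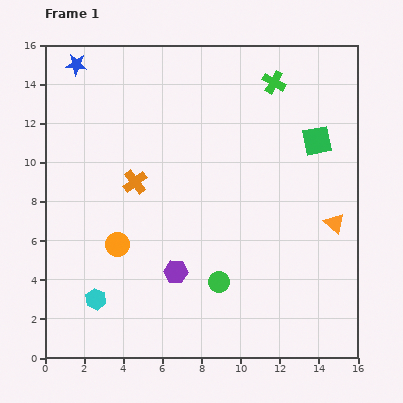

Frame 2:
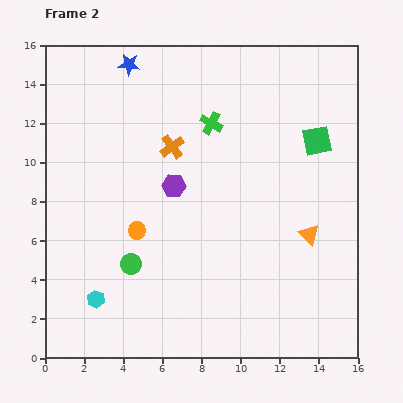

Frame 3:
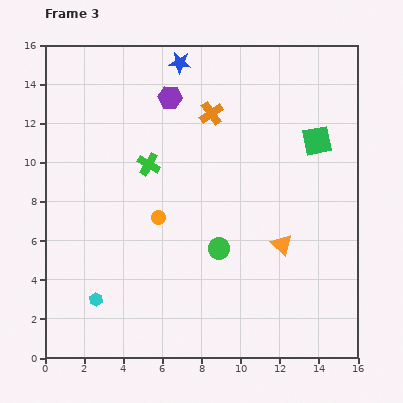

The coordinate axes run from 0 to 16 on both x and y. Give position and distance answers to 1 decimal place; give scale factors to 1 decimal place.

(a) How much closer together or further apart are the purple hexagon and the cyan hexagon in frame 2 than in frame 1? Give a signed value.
+2.7

Distance in frame 1: 4.3. Distance in frame 2: 7.0.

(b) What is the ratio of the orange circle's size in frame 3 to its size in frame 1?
0.6×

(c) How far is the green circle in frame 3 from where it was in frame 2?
4.6

The green circle moved from (4.4, 4.8) to (8.9, 5.6), a distance of √(4.5² + 0.8²) ≈ 4.6.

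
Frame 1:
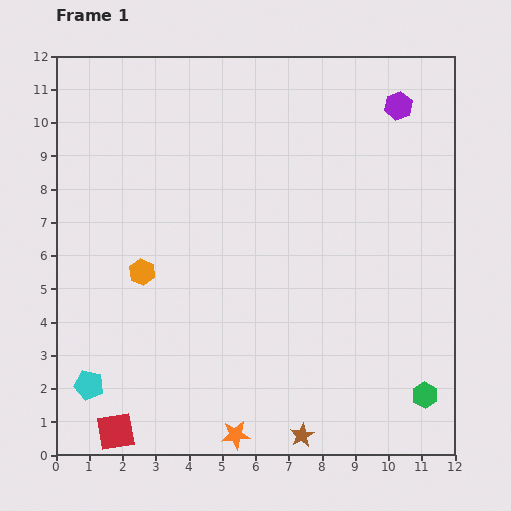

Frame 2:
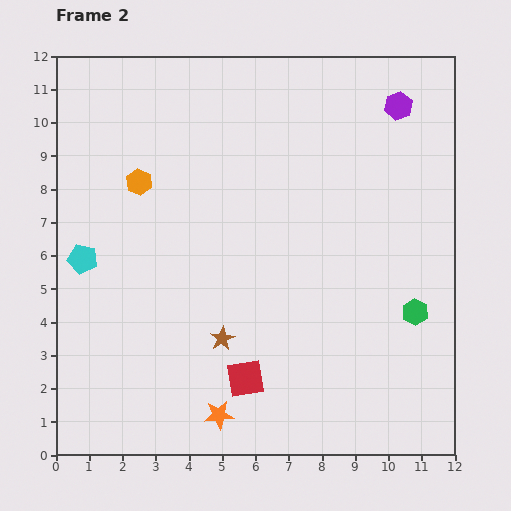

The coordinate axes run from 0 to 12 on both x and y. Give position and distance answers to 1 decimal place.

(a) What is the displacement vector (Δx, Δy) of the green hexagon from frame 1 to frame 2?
(-0.3, 2.5)

The green hexagon was at (11.1, 1.8) in frame 1 and (10.8, 4.3) in frame 2.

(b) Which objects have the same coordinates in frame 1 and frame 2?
the purple hexagon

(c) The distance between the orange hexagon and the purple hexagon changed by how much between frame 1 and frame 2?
-1.1

Distance in frame 1: 9.2. Distance in frame 2: 8.1.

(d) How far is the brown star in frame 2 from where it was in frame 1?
3.8

The brown star moved from (7.4, 0.6) to (5.0, 3.5), a distance of √(2.4² + 2.9²) ≈ 3.8.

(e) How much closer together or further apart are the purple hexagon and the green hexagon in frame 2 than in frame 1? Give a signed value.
-2.5

Distance in frame 1: 8.7. Distance in frame 2: 6.2.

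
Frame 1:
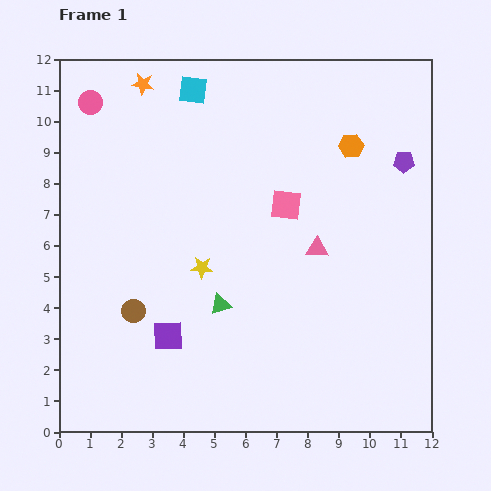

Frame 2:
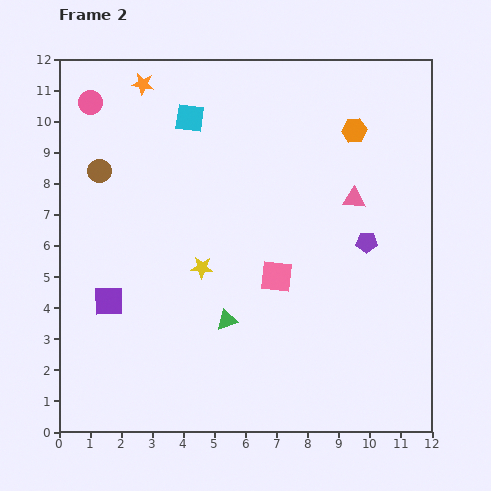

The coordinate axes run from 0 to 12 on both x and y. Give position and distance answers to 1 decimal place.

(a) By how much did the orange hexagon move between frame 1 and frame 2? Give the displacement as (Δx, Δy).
(0.1, 0.5)

The orange hexagon was at (9.4, 9.2) in frame 1 and (9.5, 9.7) in frame 2.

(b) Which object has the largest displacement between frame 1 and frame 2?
the brown circle

(moved 4.6; next 2.9)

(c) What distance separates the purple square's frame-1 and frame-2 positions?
2.2

The purple square moved from (3.5, 3.1) to (1.6, 4.2), a distance of √(1.9² + 1.1²) ≈ 2.2.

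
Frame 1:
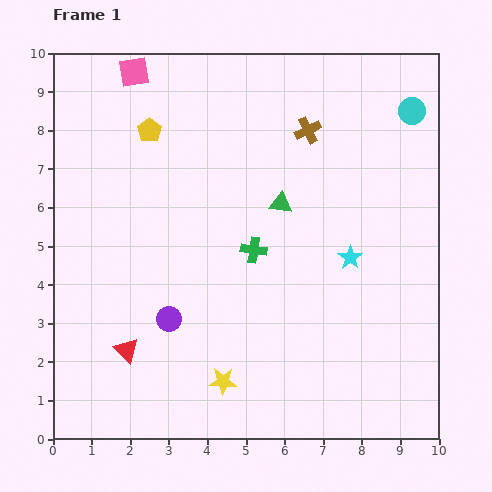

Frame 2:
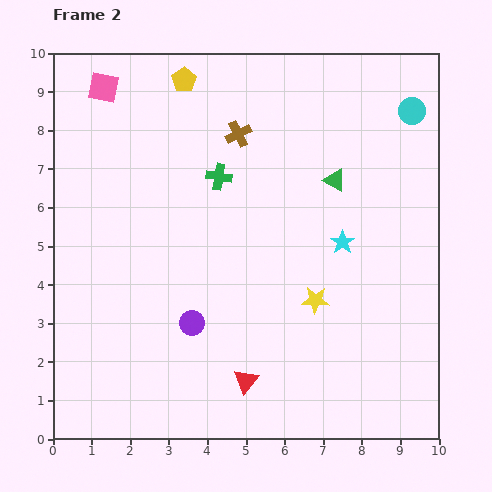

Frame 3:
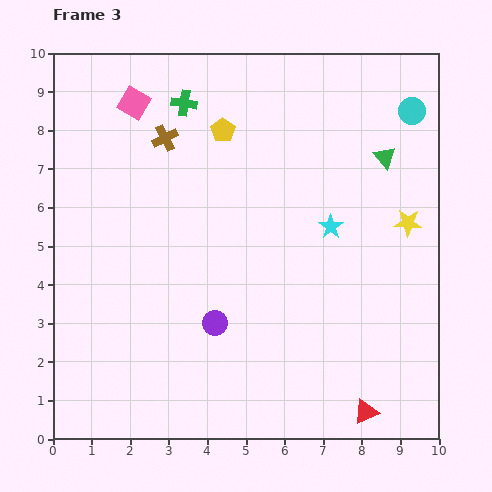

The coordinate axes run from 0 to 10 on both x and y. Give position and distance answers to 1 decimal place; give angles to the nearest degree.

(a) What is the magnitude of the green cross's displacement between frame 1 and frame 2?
2.1

The green cross moved from (5.2, 4.9) to (4.3, 6.8), a distance of √(0.9² + 1.9²) ≈ 2.1.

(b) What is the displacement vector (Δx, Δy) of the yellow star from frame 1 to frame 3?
(4.8, 4.1)

The yellow star was at (4.4, 1.5) in frame 1 and (9.2, 5.6) in frame 3.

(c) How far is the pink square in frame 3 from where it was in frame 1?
0.8

The pink square moved from (2.1, 9.5) to (2.1, 8.7), a distance of √(0.0² + 0.8²) ≈ 0.8.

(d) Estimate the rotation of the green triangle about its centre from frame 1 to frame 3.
41° clockwise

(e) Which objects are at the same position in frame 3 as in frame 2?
the cyan circle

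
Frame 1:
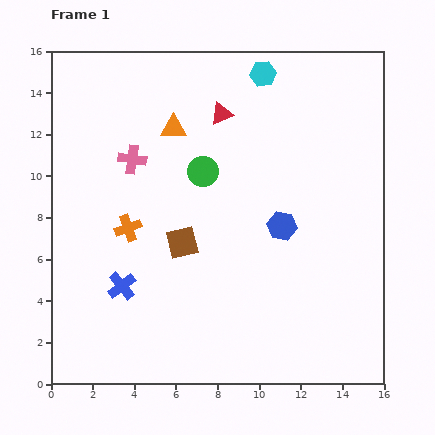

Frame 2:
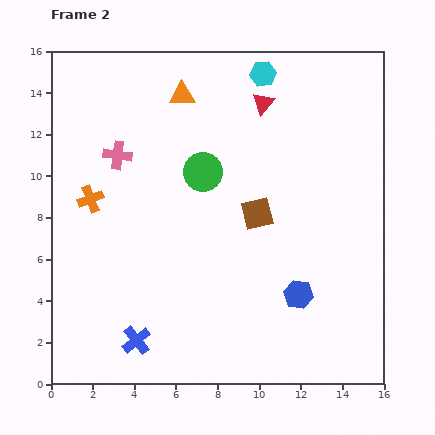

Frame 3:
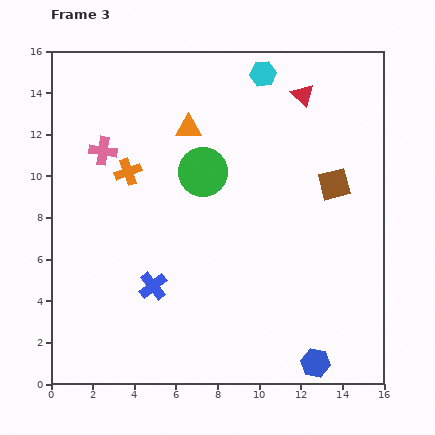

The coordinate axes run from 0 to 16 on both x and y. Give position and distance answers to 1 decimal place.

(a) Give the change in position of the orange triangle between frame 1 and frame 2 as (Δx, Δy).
(0.4, 1.6)

The orange triangle was at (5.9, 12.3) in frame 1 and (6.3, 13.9) in frame 2.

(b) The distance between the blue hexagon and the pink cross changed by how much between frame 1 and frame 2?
+3.1

Distance in frame 1: 7.9. Distance in frame 2: 11.0.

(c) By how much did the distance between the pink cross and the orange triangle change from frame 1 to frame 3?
+1.7

Distance in frame 1: 2.5. Distance in frame 3: 4.2.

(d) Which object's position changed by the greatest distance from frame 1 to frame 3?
the brown square

(moved 7.8; next 6.8)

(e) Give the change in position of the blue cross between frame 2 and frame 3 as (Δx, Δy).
(0.8, 2.6)

The blue cross was at (4.1, 2.1) in frame 2 and (4.9, 4.7) in frame 3.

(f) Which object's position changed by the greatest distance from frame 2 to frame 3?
the brown square

(moved 4.0; next 3.4)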